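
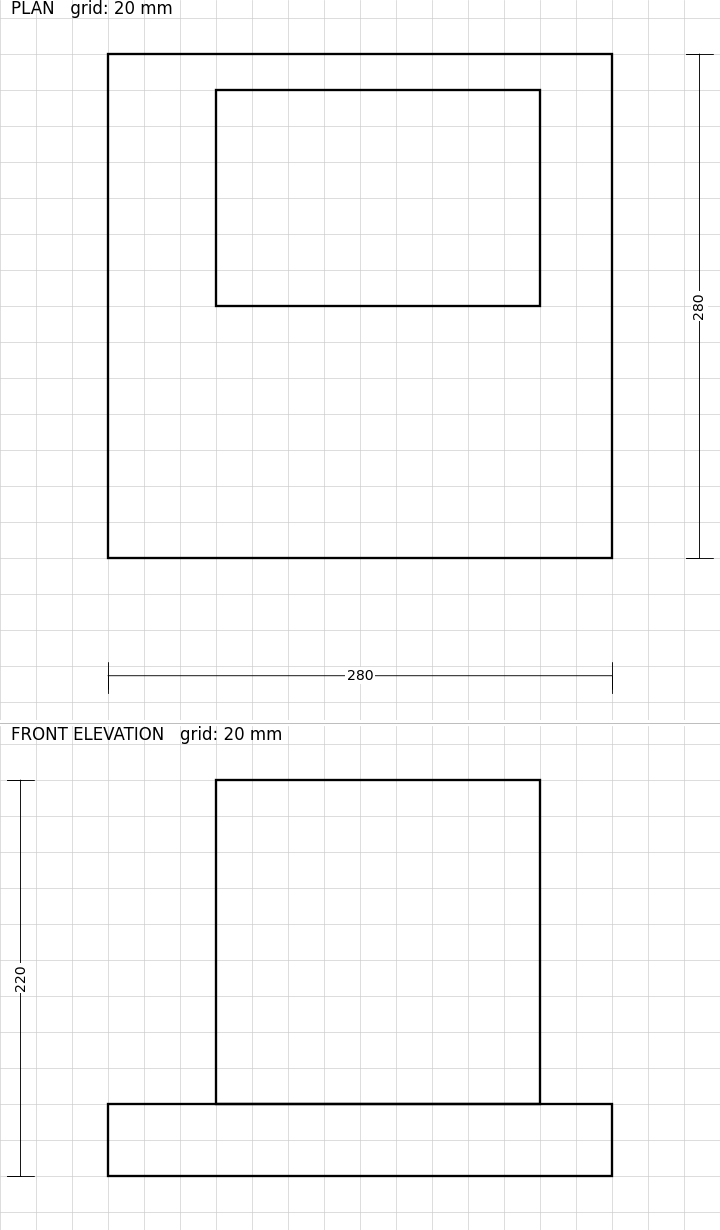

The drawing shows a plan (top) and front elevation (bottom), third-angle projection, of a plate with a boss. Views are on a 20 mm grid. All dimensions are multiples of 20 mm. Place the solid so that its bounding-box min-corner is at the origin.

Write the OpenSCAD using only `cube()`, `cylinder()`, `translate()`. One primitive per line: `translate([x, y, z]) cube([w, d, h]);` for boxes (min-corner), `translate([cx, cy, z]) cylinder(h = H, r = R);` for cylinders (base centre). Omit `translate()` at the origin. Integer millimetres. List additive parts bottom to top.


cube([280, 280, 40]);
translate([60, 140, 40]) cube([180, 120, 180]);


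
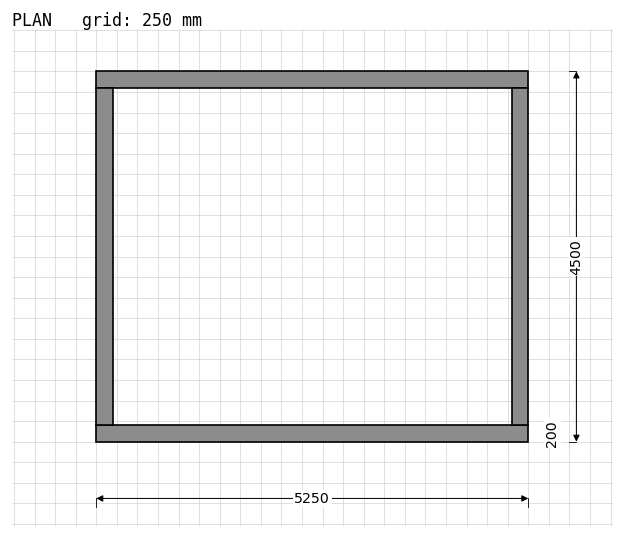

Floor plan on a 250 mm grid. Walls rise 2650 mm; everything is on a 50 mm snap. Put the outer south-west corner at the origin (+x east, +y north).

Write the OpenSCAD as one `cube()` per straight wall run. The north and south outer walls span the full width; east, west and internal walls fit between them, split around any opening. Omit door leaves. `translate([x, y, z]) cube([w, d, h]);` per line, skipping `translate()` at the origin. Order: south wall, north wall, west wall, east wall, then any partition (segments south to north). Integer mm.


cube([5250, 200, 2650]);
translate([0, 4300, 0]) cube([5250, 200, 2650]);
translate([0, 200, 0]) cube([200, 4100, 2650]);
translate([5050, 200, 0]) cube([200, 4100, 2650]);


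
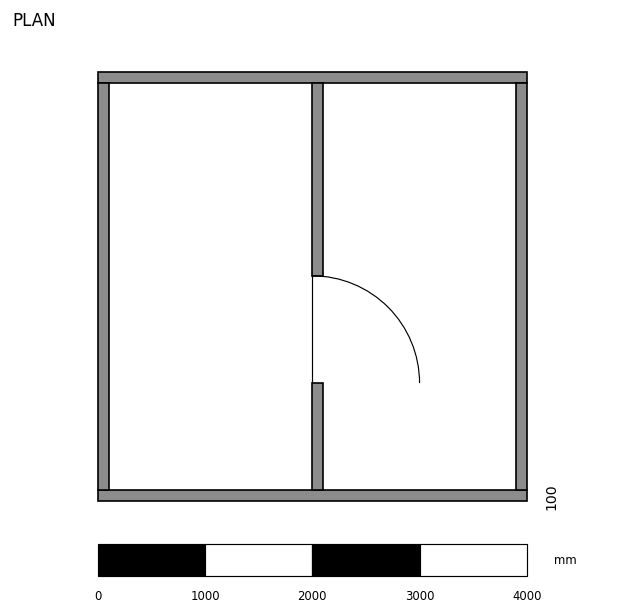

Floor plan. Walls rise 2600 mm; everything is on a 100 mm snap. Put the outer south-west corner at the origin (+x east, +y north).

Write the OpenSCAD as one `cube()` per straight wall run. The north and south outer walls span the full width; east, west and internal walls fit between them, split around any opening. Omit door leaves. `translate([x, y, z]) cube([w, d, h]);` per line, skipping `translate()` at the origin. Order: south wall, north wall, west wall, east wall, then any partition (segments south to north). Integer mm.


cube([4000, 100, 2600]);
translate([0, 3900, 0]) cube([4000, 100, 2600]);
translate([0, 100, 0]) cube([100, 3800, 2600]);
translate([3900, 100, 0]) cube([100, 3800, 2600]);
translate([2000, 100, 0]) cube([100, 1000, 2600]);
translate([2000, 2100, 0]) cube([100, 1800, 2600]);


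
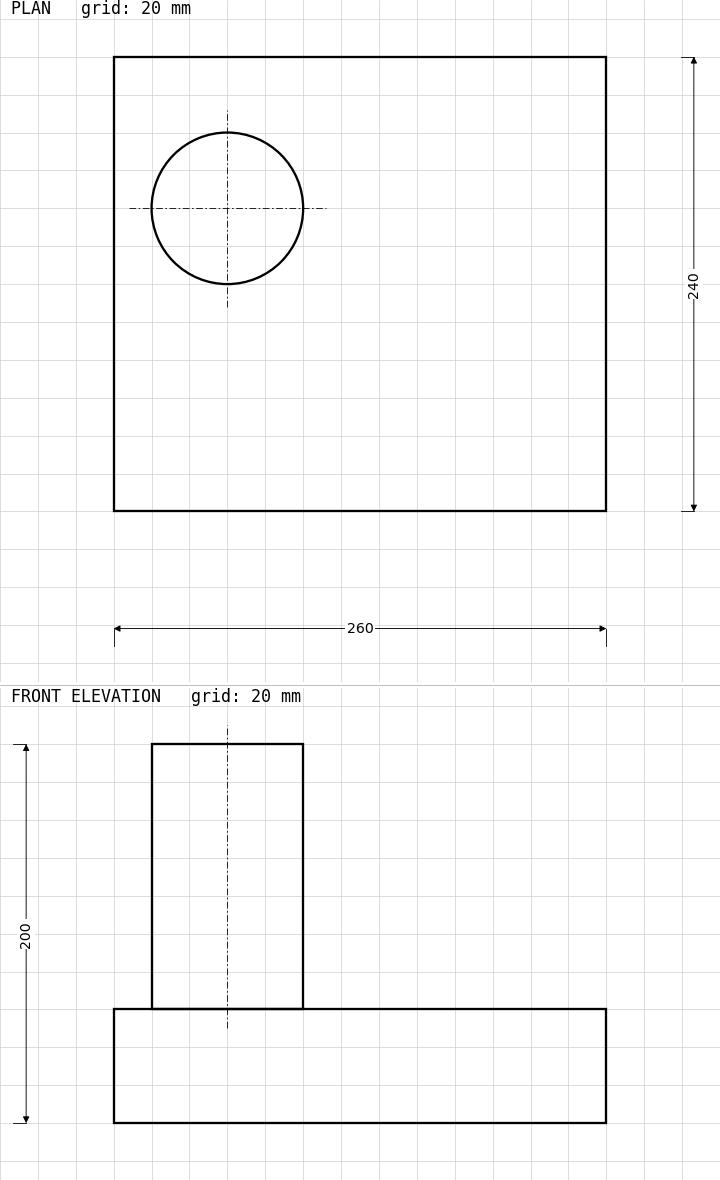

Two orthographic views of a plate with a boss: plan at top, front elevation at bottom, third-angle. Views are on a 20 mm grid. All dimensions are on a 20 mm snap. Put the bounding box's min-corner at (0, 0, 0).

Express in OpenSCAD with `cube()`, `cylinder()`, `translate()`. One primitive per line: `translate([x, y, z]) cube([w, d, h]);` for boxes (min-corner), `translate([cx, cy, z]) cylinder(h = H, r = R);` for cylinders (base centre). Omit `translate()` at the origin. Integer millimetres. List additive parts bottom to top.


cube([260, 240, 60]);
translate([60, 160, 60]) cylinder(h = 140, r = 40);


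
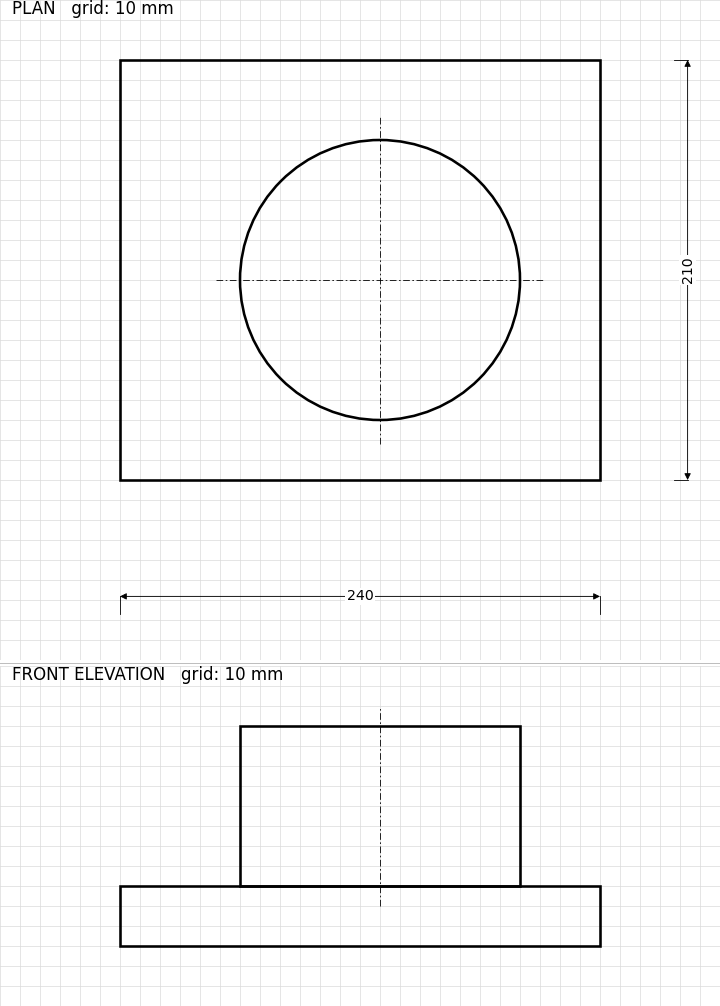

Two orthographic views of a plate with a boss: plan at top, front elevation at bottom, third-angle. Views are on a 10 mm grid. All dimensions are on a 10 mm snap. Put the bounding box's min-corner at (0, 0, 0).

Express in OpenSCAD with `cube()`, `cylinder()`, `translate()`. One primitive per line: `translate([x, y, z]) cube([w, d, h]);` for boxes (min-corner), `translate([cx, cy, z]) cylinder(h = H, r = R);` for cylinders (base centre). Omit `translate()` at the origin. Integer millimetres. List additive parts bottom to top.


cube([240, 210, 30]);
translate([130, 100, 30]) cylinder(h = 80, r = 70);


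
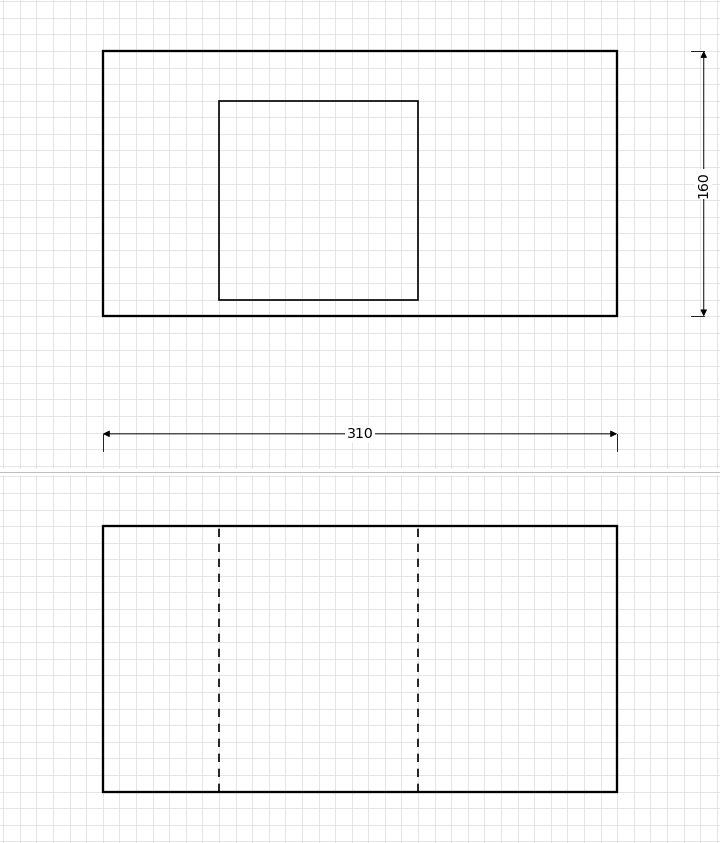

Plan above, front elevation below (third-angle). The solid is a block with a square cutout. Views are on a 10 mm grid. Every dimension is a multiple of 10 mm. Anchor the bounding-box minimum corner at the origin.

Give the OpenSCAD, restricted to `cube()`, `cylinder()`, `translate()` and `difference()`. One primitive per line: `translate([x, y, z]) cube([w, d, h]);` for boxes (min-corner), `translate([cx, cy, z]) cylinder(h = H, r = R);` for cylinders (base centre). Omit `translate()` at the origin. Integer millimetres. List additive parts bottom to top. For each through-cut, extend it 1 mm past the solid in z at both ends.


difference() {
  cube([310, 160, 160]);
  translate([70, 10, -1]) cube([120, 120, 162]);
}


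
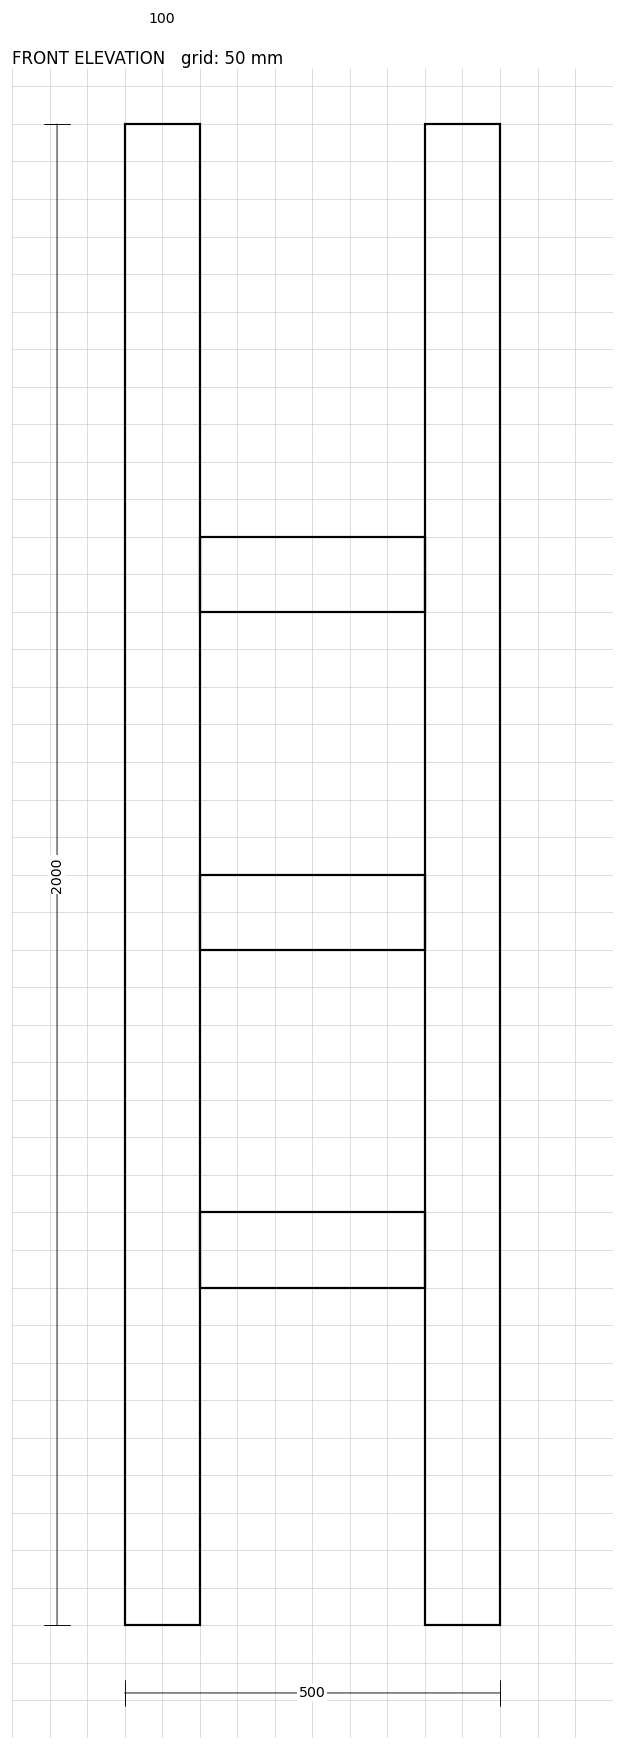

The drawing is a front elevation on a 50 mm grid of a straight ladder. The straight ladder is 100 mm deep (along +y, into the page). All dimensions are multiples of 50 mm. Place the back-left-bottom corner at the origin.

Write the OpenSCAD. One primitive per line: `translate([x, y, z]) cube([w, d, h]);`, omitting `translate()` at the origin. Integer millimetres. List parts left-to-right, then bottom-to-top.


cube([100, 100, 2000]);
translate([100, 0, 450]) cube([300, 100, 100]);
translate([100, 0, 900]) cube([300, 100, 100]);
translate([100, 0, 1350]) cube([300, 100, 100]);
translate([400, 0, 0]) cube([100, 100, 2000]);


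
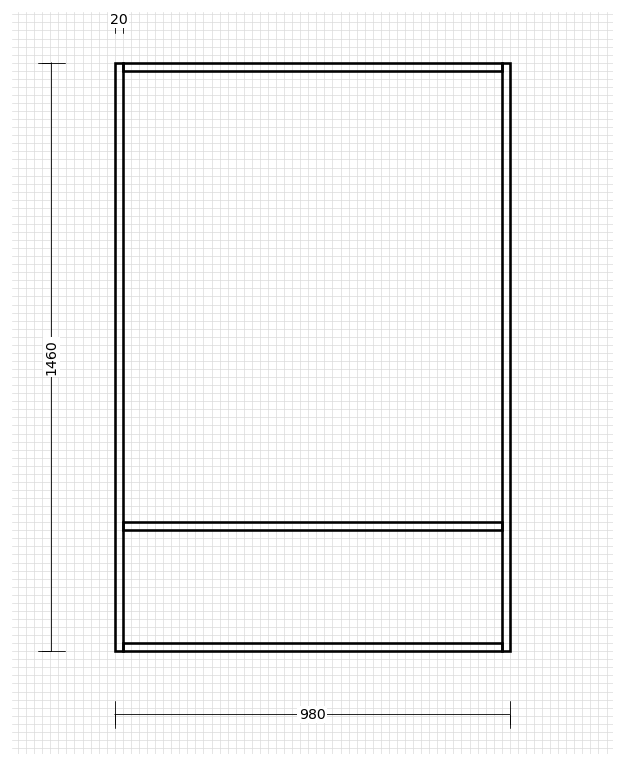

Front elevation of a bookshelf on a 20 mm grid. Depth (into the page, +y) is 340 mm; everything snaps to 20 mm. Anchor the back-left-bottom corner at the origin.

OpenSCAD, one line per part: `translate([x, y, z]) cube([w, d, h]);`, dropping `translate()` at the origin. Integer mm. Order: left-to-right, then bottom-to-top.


cube([20, 340, 1460]);
translate([20, 0, 0]) cube([940, 340, 20]);
translate([20, 0, 300]) cube([940, 340, 20]);
translate([20, 0, 1440]) cube([940, 340, 20]);
translate([960, 0, 0]) cube([20, 340, 1460]);


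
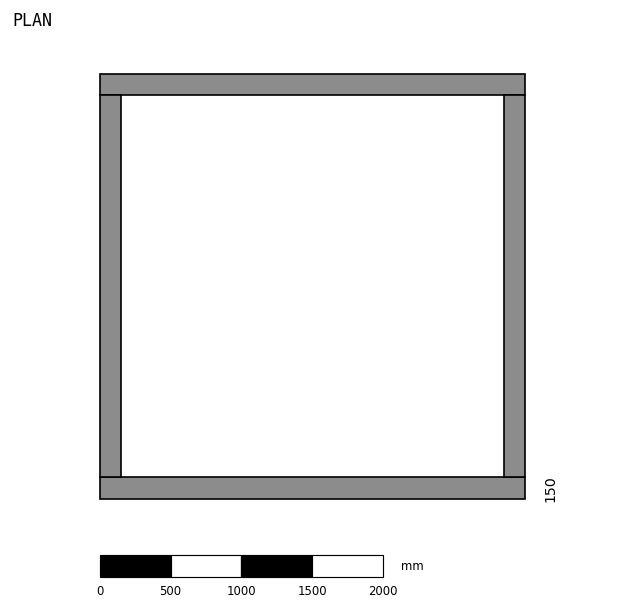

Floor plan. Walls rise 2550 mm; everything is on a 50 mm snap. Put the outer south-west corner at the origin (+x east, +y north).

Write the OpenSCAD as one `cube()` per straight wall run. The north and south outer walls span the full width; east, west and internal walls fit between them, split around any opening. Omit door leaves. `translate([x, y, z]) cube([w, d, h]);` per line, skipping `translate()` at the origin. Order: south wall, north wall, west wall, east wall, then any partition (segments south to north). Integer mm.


cube([3000, 150, 2550]);
translate([0, 2850, 0]) cube([3000, 150, 2550]);
translate([0, 150, 0]) cube([150, 2700, 2550]);
translate([2850, 150, 0]) cube([150, 2700, 2550]);


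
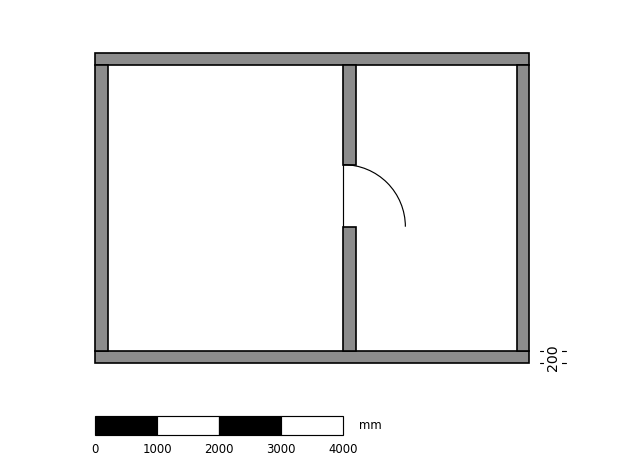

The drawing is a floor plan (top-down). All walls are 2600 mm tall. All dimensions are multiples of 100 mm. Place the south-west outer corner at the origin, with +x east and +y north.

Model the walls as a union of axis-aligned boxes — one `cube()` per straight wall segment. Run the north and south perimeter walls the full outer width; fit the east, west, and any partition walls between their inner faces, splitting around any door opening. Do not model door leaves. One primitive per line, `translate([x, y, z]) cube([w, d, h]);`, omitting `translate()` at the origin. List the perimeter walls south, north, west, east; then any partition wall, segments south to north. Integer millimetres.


cube([7000, 200, 2600]);
translate([0, 4800, 0]) cube([7000, 200, 2600]);
translate([0, 200, 0]) cube([200, 4600, 2600]);
translate([6800, 200, 0]) cube([200, 4600, 2600]);
translate([4000, 200, 0]) cube([200, 2000, 2600]);
translate([4000, 3200, 0]) cube([200, 1600, 2600]);


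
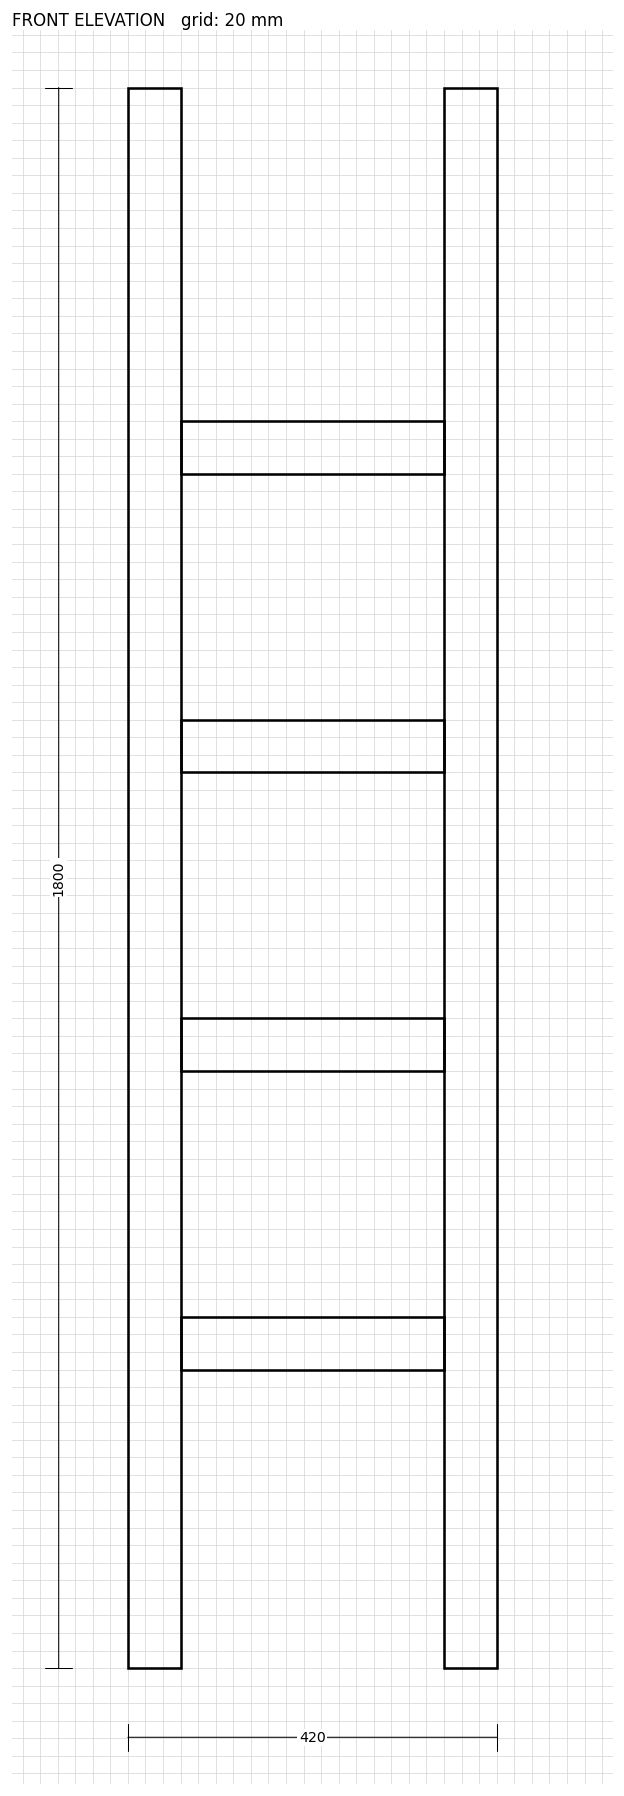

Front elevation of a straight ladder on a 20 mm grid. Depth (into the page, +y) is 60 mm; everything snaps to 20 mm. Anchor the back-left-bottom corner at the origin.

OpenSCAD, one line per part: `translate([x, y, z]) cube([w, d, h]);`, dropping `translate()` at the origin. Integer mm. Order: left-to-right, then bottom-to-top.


cube([60, 60, 1800]);
translate([60, 0, 340]) cube([300, 60, 60]);
translate([60, 0, 680]) cube([300, 60, 60]);
translate([60, 0, 1020]) cube([300, 60, 60]);
translate([60, 0, 1360]) cube([300, 60, 60]);
translate([360, 0, 0]) cube([60, 60, 1800]);


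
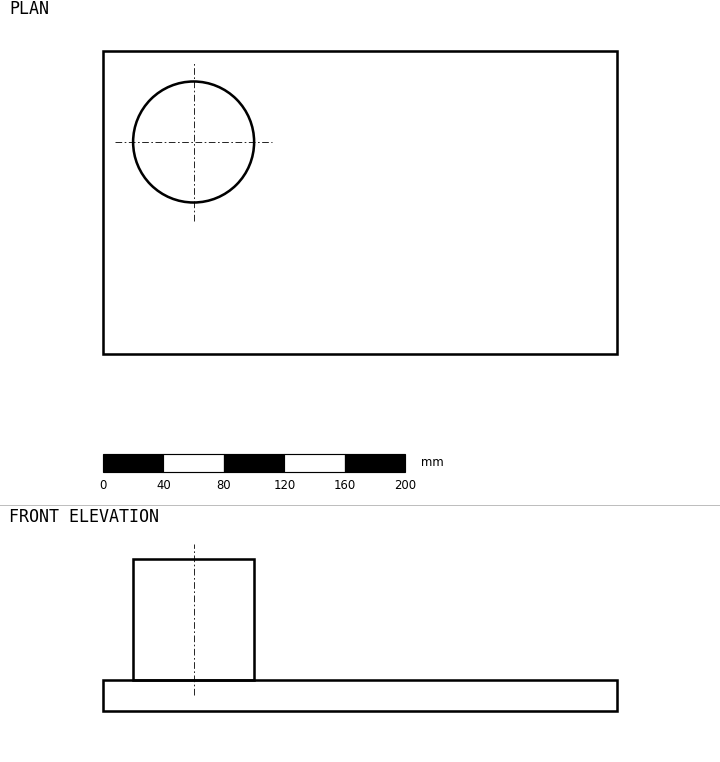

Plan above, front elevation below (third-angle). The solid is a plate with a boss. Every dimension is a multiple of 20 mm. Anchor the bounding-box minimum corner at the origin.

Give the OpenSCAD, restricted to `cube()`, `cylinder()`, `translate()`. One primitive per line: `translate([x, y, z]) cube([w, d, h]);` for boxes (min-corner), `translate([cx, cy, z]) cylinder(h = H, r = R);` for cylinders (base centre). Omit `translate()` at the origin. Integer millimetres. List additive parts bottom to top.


cube([340, 200, 20]);
translate([60, 140, 20]) cylinder(h = 80, r = 40);


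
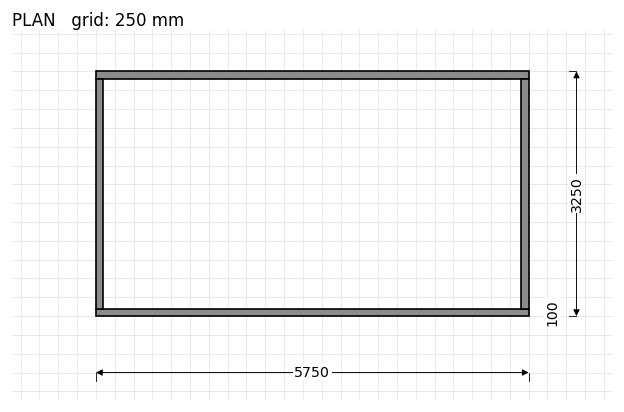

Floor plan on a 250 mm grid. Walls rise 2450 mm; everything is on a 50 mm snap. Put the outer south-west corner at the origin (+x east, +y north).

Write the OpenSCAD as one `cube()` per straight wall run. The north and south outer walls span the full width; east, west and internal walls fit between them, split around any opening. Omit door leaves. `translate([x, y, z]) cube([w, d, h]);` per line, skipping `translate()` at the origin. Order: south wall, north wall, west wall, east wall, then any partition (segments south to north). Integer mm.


cube([5750, 100, 2450]);
translate([0, 3150, 0]) cube([5750, 100, 2450]);
translate([0, 100, 0]) cube([100, 3050, 2450]);
translate([5650, 100, 0]) cube([100, 3050, 2450]);


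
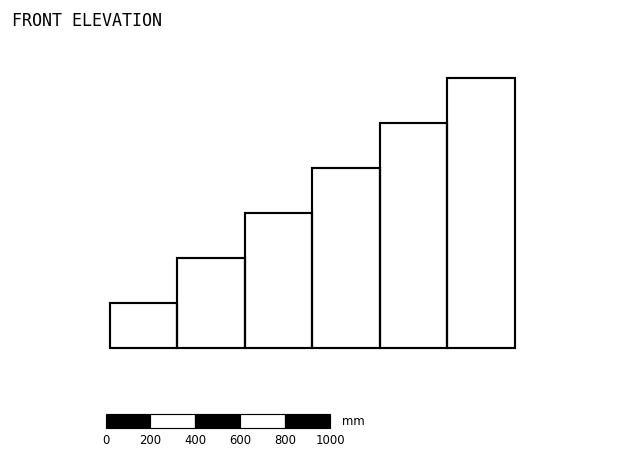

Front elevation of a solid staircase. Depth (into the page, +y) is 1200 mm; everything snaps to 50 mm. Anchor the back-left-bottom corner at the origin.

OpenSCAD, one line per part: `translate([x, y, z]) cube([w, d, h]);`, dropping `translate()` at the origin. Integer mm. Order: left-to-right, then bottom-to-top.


cube([300, 1200, 200]);
translate([300, 0, 0]) cube([300, 1200, 400]);
translate([600, 0, 0]) cube([300, 1200, 600]);
translate([900, 0, 0]) cube([300, 1200, 800]);
translate([1200, 0, 0]) cube([300, 1200, 1000]);
translate([1500, 0, 0]) cube([300, 1200, 1200]);


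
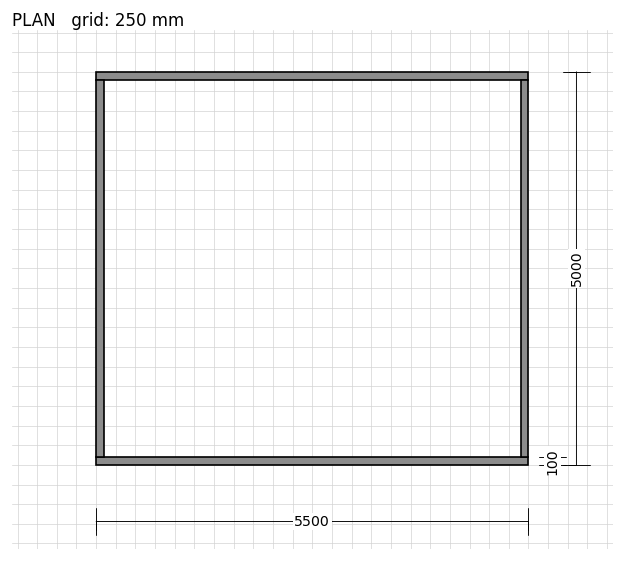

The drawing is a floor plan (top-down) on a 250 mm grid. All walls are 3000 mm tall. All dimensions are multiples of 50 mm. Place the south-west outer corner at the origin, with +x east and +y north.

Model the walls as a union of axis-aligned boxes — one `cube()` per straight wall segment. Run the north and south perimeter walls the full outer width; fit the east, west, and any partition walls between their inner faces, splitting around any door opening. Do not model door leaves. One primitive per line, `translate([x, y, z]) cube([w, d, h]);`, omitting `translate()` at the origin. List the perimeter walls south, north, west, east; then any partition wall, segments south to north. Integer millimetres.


cube([5500, 100, 3000]);
translate([0, 4900, 0]) cube([5500, 100, 3000]);
translate([0, 100, 0]) cube([100, 4800, 3000]);
translate([5400, 100, 0]) cube([100, 4800, 3000]);


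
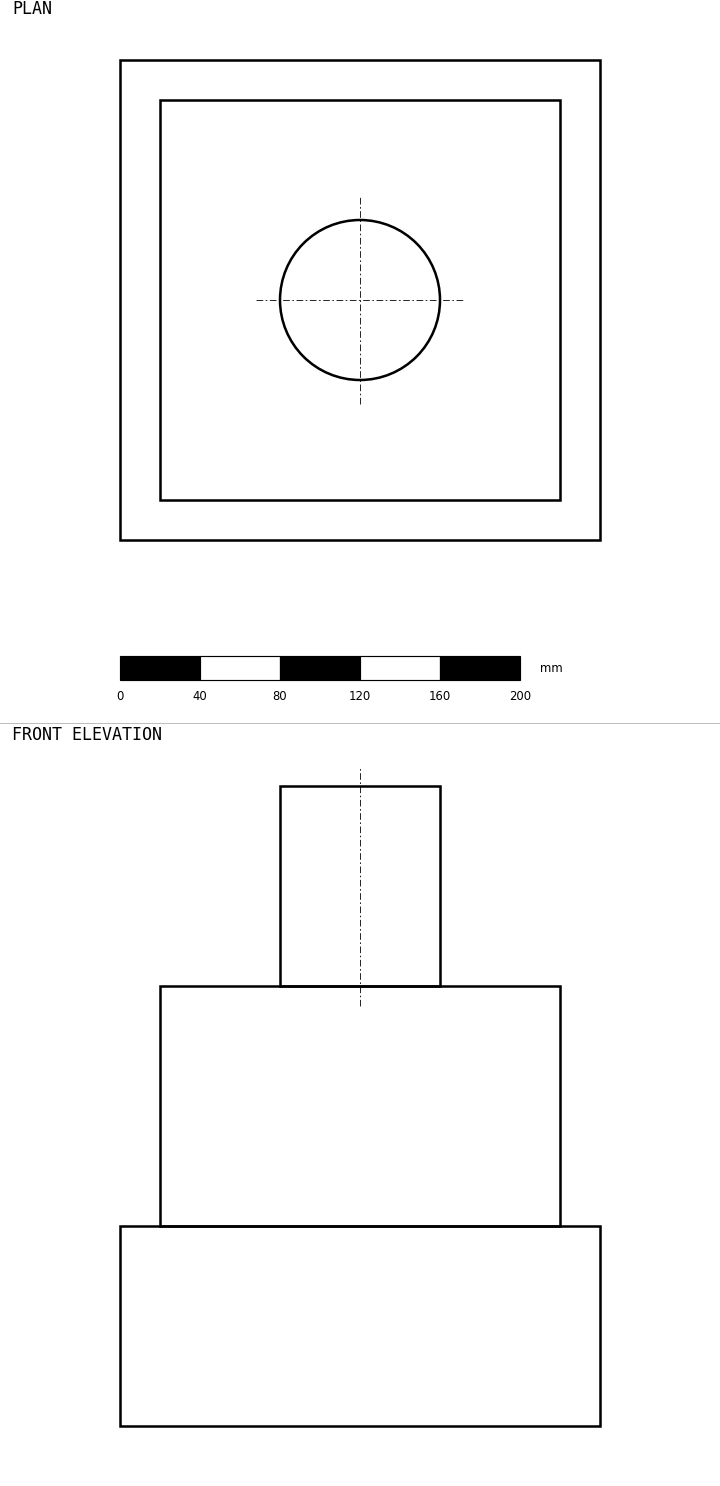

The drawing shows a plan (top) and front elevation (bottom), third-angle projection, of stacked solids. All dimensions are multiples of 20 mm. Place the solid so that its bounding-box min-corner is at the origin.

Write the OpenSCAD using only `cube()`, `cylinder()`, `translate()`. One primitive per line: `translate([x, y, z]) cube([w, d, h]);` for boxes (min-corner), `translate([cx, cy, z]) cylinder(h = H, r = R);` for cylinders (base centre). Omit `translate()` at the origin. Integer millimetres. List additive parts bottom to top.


cube([240, 240, 100]);
translate([20, 20, 100]) cube([200, 200, 120]);
translate([120, 120, 220]) cylinder(h = 100, r = 40);


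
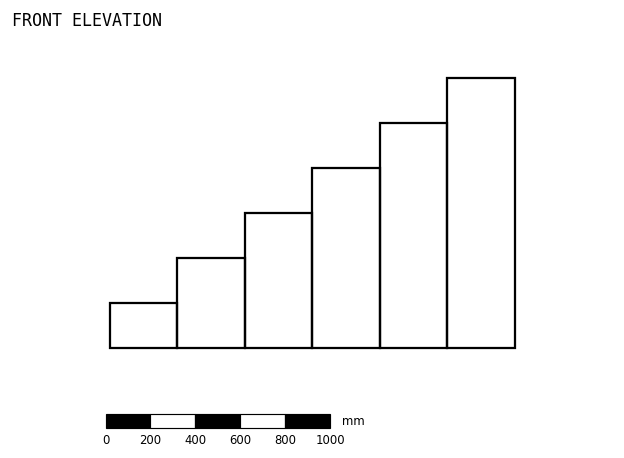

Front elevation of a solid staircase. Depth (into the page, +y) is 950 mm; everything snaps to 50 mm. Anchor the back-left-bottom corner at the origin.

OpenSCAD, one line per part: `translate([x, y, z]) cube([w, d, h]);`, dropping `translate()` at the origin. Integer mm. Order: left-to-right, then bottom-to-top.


cube([300, 950, 200]);
translate([300, 0, 0]) cube([300, 950, 400]);
translate([600, 0, 0]) cube([300, 950, 600]);
translate([900, 0, 0]) cube([300, 950, 800]);
translate([1200, 0, 0]) cube([300, 950, 1000]);
translate([1500, 0, 0]) cube([300, 950, 1200]);


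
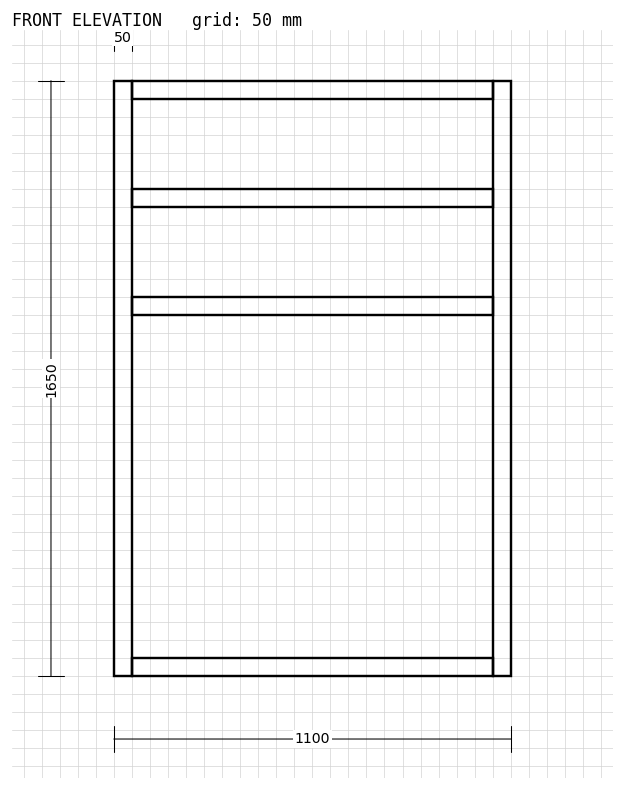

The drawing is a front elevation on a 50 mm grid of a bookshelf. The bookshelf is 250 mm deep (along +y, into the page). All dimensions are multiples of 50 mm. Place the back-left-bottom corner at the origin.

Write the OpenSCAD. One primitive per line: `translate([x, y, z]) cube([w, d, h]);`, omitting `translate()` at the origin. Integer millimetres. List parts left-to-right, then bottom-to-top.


cube([50, 250, 1650]);
translate([50, 0, 0]) cube([1000, 250, 50]);
translate([50, 0, 1000]) cube([1000, 250, 50]);
translate([50, 0, 1300]) cube([1000, 250, 50]);
translate([50, 0, 1600]) cube([1000, 250, 50]);
translate([1050, 0, 0]) cube([50, 250, 1650]);


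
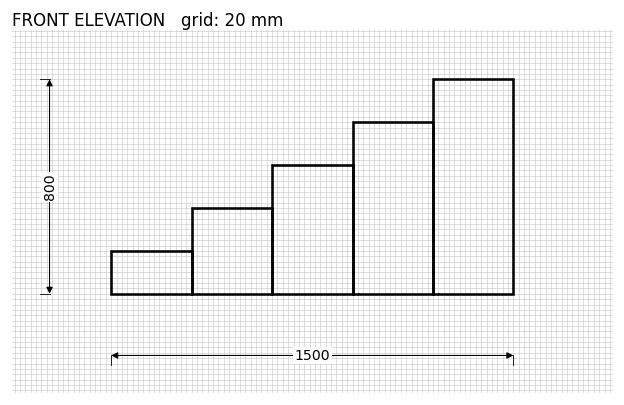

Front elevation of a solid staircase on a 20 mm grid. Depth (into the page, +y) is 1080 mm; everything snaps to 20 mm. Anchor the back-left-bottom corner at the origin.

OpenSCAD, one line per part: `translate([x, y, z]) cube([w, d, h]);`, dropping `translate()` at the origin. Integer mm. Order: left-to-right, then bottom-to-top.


cube([300, 1080, 160]);
translate([300, 0, 0]) cube([300, 1080, 320]);
translate([600, 0, 0]) cube([300, 1080, 480]);
translate([900, 0, 0]) cube([300, 1080, 640]);
translate([1200, 0, 0]) cube([300, 1080, 800]);


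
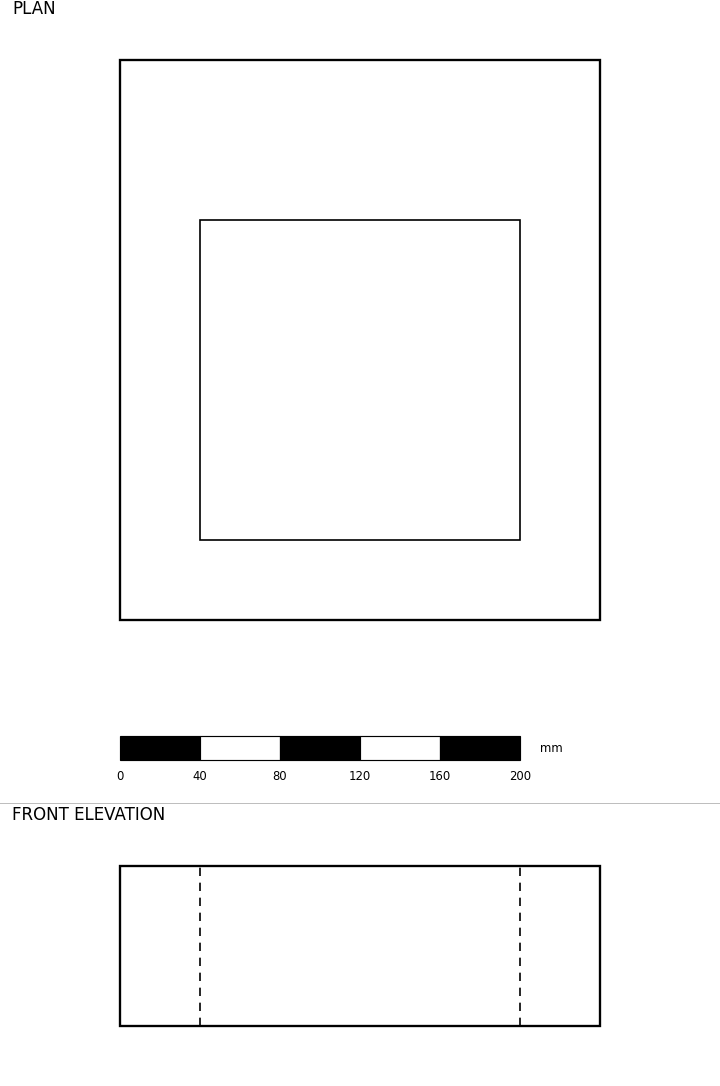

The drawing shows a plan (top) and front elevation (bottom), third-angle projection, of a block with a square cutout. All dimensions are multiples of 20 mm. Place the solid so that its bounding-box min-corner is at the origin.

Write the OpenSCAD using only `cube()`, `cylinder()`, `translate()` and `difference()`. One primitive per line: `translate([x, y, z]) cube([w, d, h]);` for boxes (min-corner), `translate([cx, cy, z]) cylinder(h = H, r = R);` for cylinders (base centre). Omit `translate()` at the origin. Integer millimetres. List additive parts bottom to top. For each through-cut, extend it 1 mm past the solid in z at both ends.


difference() {
  cube([240, 280, 80]);
  translate([40, 40, -1]) cube([160, 160, 82]);
}


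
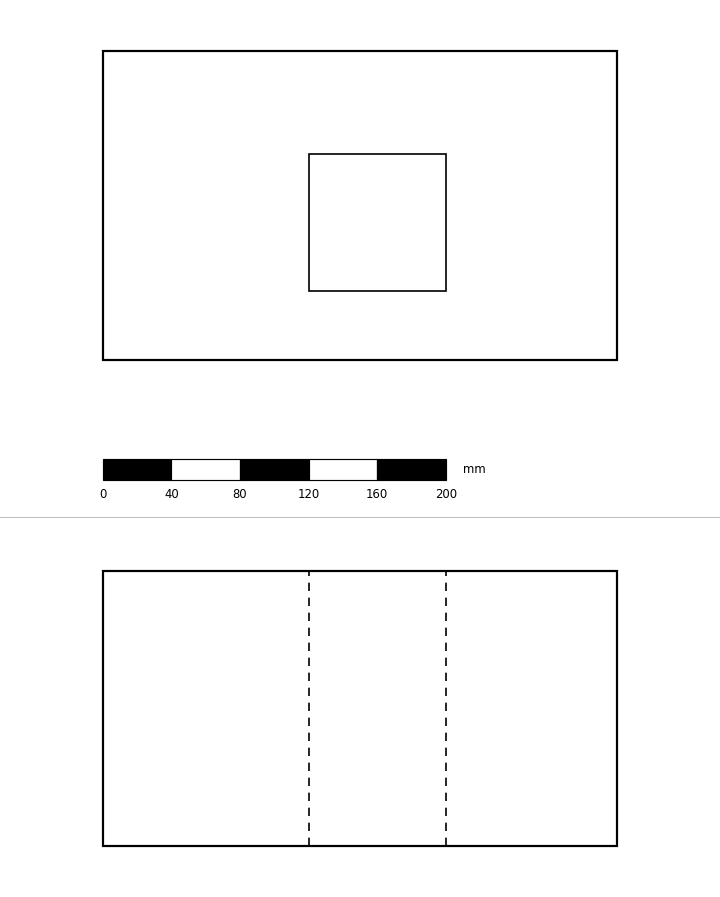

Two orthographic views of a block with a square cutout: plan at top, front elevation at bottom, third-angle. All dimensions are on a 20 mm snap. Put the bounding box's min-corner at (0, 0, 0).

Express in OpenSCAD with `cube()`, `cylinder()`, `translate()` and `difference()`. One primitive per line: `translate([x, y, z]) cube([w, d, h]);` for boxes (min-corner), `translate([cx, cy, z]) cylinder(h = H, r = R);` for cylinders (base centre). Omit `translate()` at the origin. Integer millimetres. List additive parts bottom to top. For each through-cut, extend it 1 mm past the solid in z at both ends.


difference() {
  cube([300, 180, 160]);
  translate([120, 40, -1]) cube([80, 80, 162]);
}


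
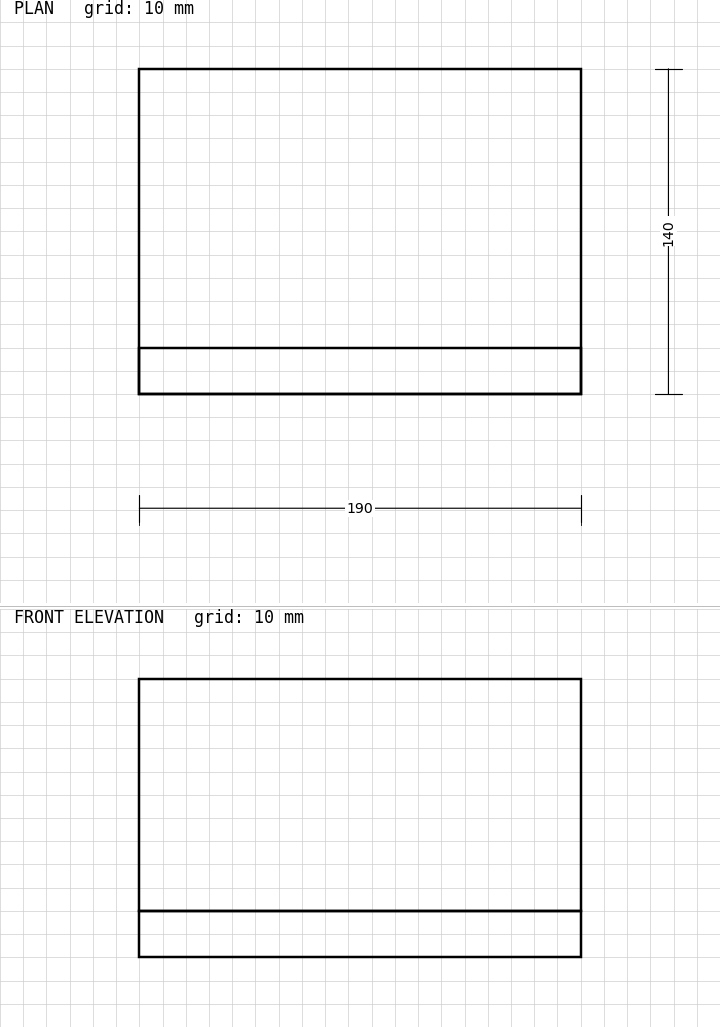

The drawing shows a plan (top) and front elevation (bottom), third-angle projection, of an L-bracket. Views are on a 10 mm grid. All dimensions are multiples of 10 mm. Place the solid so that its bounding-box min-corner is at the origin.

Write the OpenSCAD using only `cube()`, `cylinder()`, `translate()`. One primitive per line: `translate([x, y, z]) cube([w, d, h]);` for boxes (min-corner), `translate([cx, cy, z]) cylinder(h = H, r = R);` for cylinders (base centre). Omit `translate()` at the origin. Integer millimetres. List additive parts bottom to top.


cube([190, 140, 20]);
translate([0, 0, 20]) cube([190, 20, 100]);


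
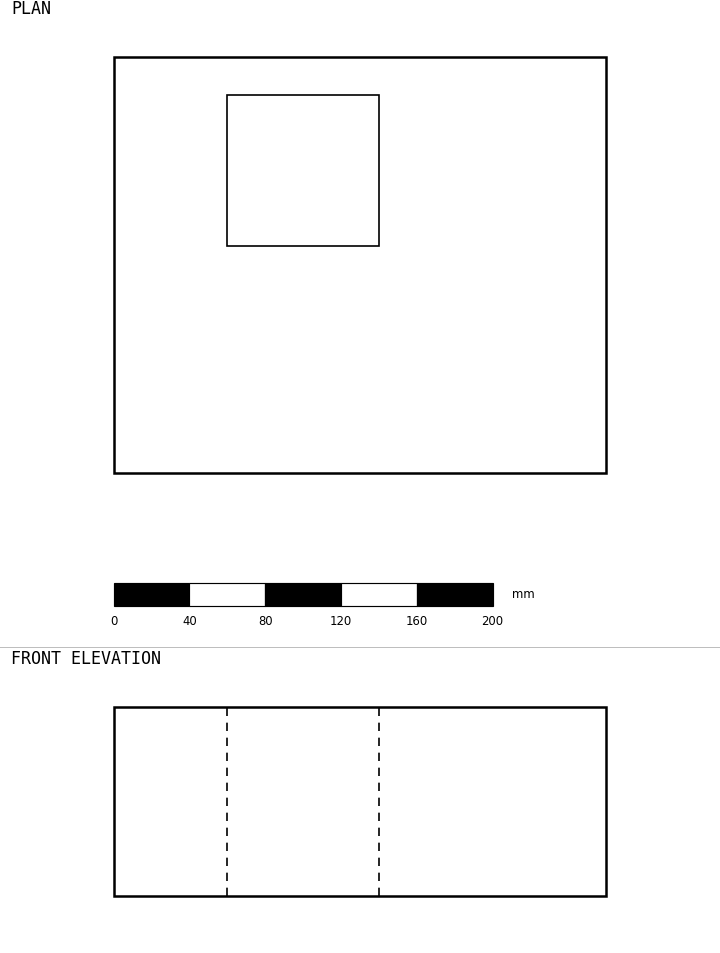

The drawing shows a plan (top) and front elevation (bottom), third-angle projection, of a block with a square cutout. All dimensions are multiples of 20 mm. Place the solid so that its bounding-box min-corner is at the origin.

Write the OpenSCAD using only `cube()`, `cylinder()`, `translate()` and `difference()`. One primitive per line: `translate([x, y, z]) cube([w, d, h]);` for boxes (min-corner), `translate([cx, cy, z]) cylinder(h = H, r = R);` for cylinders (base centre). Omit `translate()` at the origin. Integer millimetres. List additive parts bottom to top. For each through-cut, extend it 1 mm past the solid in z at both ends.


difference() {
  cube([260, 220, 100]);
  translate([60, 120, -1]) cube([80, 80, 102]);
}


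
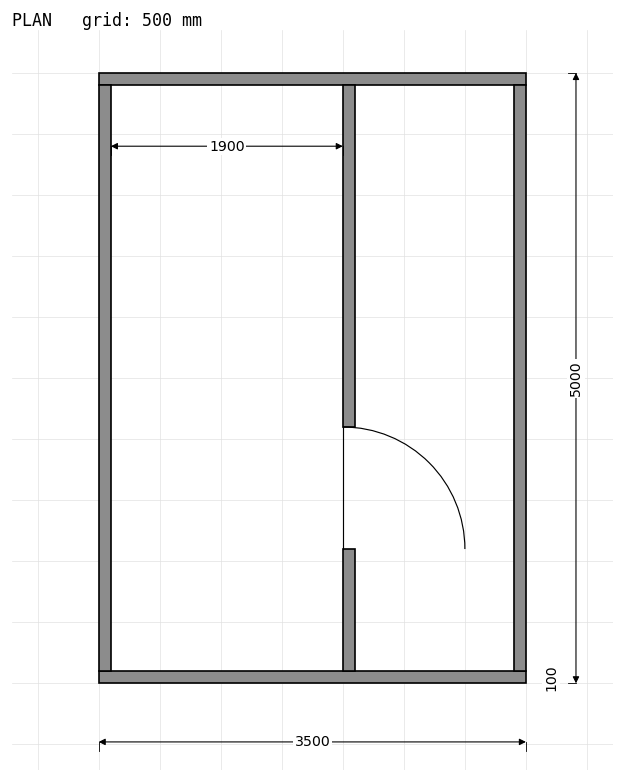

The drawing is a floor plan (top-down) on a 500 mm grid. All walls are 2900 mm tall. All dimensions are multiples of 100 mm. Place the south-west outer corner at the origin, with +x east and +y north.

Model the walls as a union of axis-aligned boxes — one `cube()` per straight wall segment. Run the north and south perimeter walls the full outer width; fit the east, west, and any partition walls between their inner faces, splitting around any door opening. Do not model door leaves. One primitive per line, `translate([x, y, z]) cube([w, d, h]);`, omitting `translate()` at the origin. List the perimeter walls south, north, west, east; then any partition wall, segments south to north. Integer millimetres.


cube([3500, 100, 2900]);
translate([0, 4900, 0]) cube([3500, 100, 2900]);
translate([0, 100, 0]) cube([100, 4800, 2900]);
translate([3400, 100, 0]) cube([100, 4800, 2900]);
translate([2000, 100, 0]) cube([100, 1000, 2900]);
translate([2000, 2100, 0]) cube([100, 2800, 2900]);


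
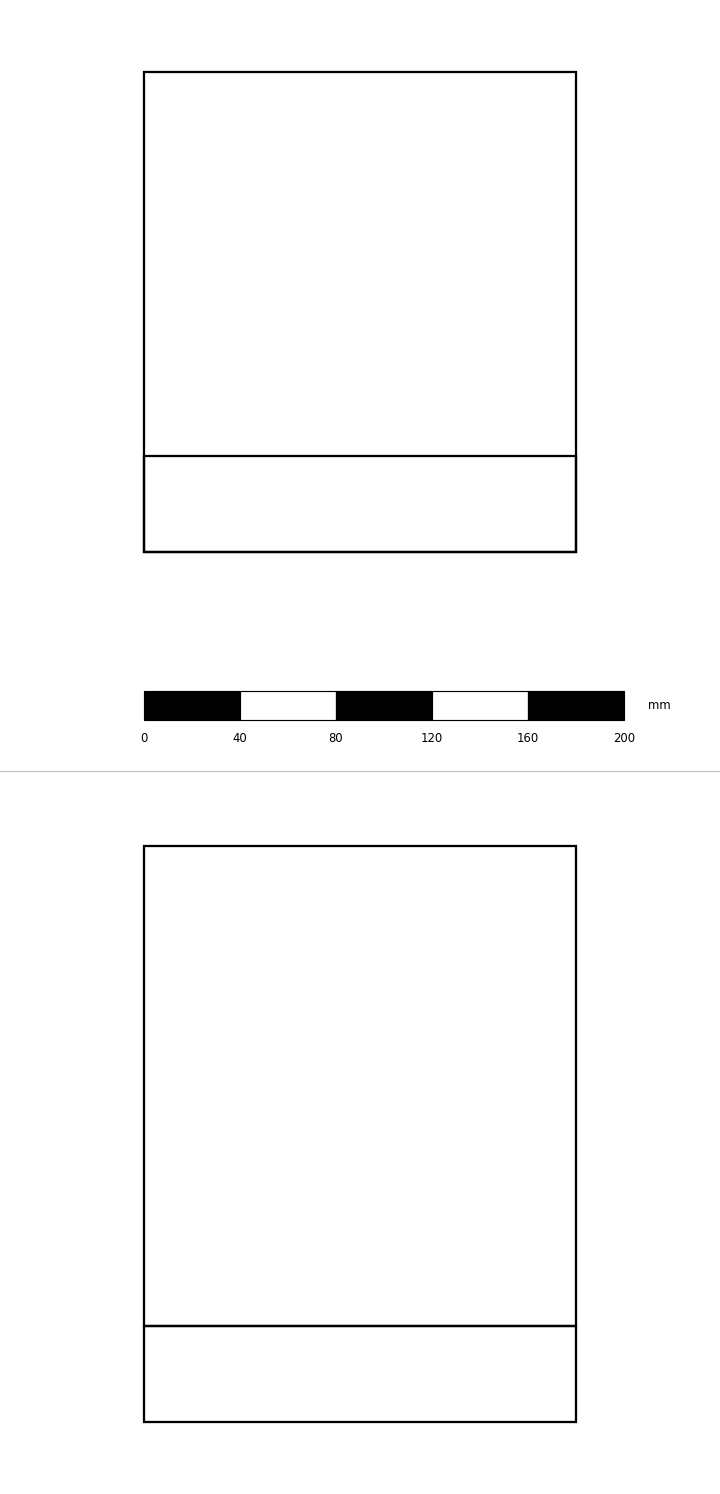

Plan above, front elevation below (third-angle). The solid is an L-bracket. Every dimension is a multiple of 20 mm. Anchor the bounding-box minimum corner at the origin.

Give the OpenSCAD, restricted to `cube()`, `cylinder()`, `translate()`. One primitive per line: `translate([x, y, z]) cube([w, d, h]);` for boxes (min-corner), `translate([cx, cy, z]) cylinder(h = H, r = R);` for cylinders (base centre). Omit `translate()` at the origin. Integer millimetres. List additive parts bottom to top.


cube([180, 200, 40]);
translate([0, 0, 40]) cube([180, 40, 200]);


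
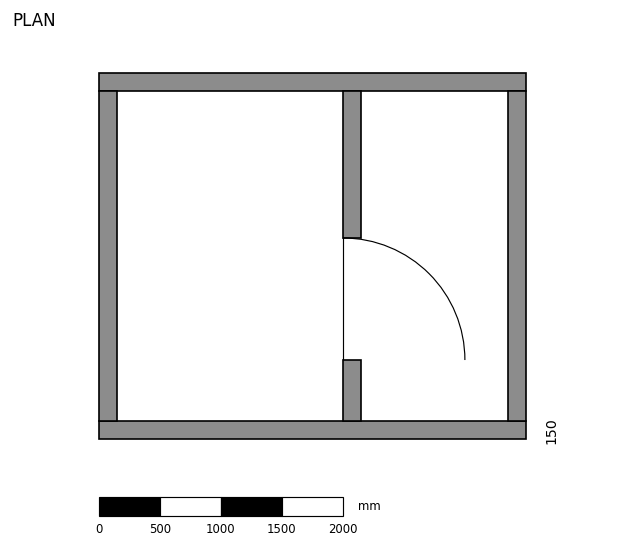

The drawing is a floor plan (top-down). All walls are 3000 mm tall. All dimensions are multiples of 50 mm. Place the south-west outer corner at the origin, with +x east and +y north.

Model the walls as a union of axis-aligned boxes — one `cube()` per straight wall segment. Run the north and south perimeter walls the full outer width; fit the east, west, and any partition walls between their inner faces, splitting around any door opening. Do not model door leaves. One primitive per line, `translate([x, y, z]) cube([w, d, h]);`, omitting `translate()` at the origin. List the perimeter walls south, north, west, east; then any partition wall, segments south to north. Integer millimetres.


cube([3500, 150, 3000]);
translate([0, 2850, 0]) cube([3500, 150, 3000]);
translate([0, 150, 0]) cube([150, 2700, 3000]);
translate([3350, 150, 0]) cube([150, 2700, 3000]);
translate([2000, 150, 0]) cube([150, 500, 3000]);
translate([2000, 1650, 0]) cube([150, 1200, 3000]);


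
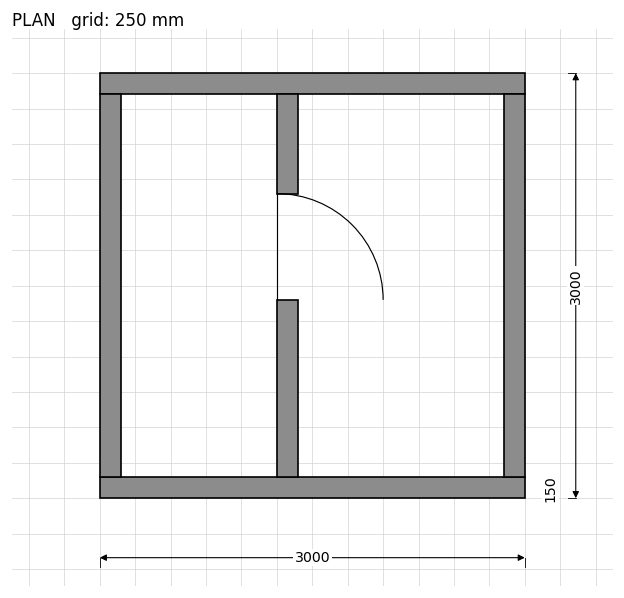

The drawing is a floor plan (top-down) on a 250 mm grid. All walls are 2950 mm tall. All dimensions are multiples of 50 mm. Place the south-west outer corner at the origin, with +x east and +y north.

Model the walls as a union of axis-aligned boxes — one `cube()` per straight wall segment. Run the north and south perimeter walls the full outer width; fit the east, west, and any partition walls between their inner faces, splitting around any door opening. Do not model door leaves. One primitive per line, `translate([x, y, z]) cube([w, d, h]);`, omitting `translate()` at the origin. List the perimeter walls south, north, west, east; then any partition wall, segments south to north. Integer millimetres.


cube([3000, 150, 2950]);
translate([0, 2850, 0]) cube([3000, 150, 2950]);
translate([0, 150, 0]) cube([150, 2700, 2950]);
translate([2850, 150, 0]) cube([150, 2700, 2950]);
translate([1250, 150, 0]) cube([150, 1250, 2950]);
translate([1250, 2150, 0]) cube([150, 700, 2950]);


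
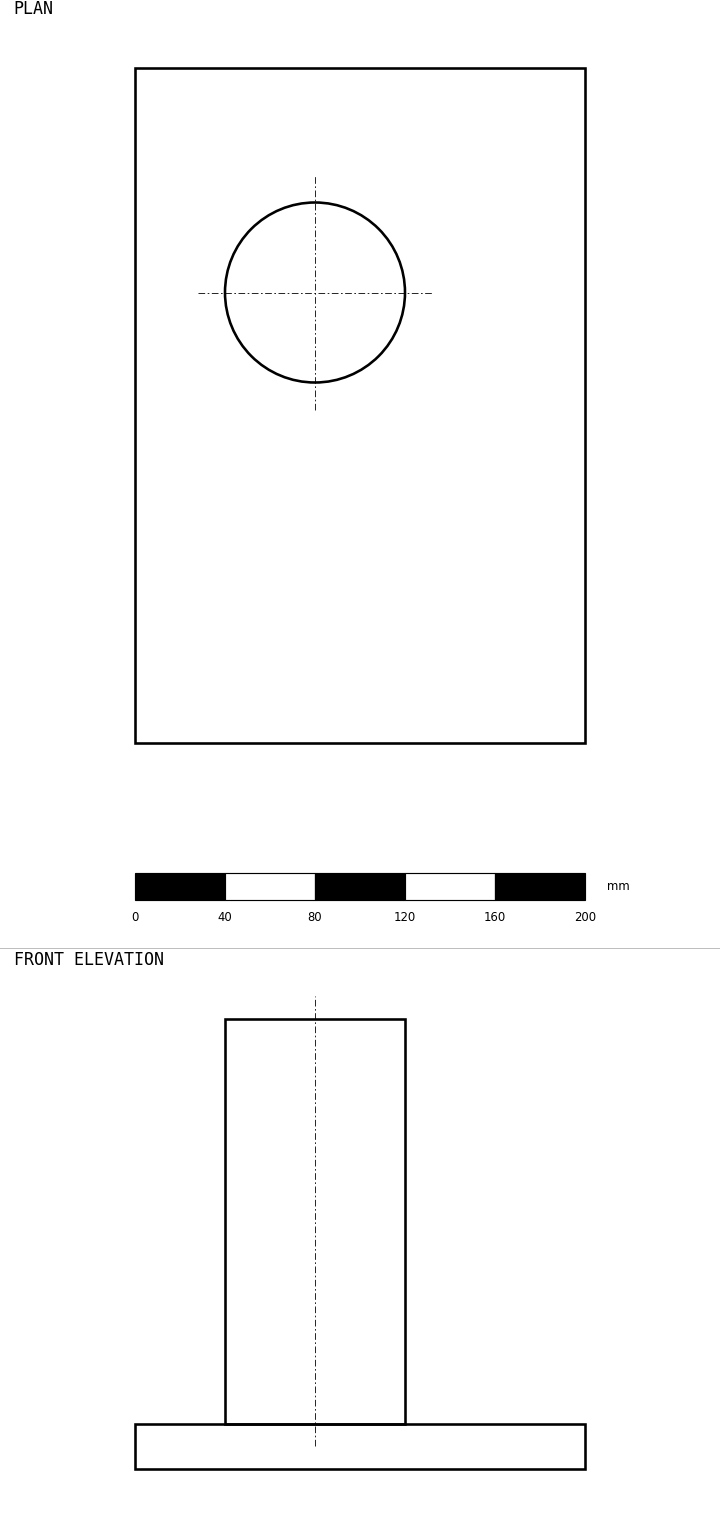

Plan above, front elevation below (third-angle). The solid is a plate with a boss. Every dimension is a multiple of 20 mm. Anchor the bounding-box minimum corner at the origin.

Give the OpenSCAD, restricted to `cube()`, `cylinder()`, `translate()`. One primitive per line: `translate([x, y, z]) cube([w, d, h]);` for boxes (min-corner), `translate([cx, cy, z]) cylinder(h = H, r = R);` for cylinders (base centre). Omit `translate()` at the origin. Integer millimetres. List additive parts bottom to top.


cube([200, 300, 20]);
translate([80, 200, 20]) cylinder(h = 180, r = 40);


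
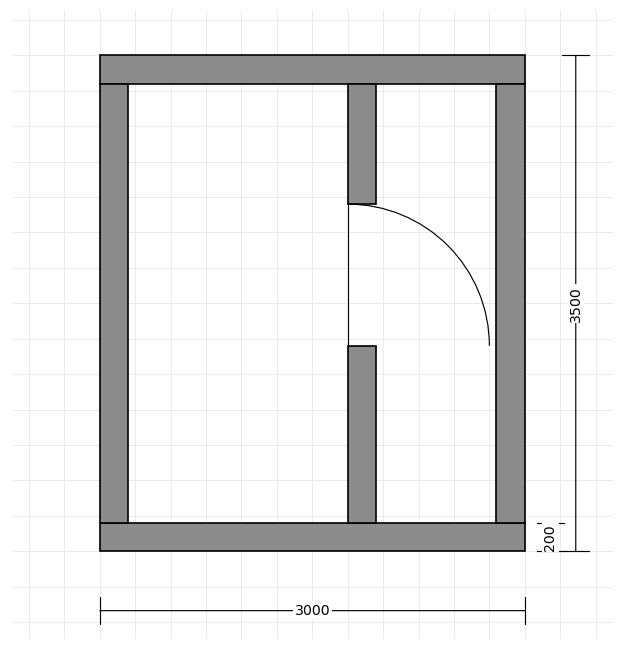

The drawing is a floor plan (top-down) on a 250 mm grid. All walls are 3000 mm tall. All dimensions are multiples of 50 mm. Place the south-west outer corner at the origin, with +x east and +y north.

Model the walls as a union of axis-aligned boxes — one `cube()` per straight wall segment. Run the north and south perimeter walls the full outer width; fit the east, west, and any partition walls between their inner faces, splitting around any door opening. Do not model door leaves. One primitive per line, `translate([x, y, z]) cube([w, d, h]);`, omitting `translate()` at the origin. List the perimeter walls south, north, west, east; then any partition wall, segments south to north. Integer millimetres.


cube([3000, 200, 3000]);
translate([0, 3300, 0]) cube([3000, 200, 3000]);
translate([0, 200, 0]) cube([200, 3100, 3000]);
translate([2800, 200, 0]) cube([200, 3100, 3000]);
translate([1750, 200, 0]) cube([200, 1250, 3000]);
translate([1750, 2450, 0]) cube([200, 850, 3000]);


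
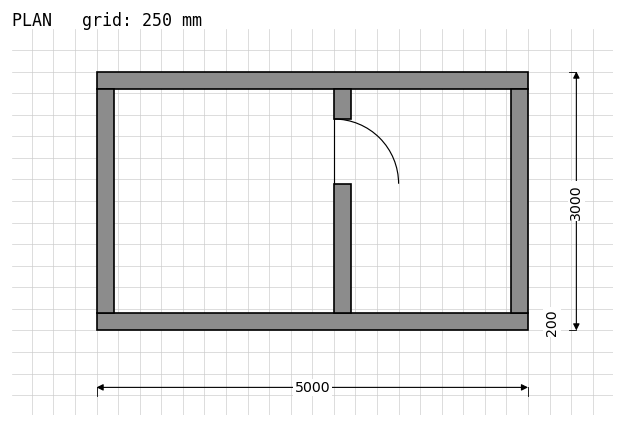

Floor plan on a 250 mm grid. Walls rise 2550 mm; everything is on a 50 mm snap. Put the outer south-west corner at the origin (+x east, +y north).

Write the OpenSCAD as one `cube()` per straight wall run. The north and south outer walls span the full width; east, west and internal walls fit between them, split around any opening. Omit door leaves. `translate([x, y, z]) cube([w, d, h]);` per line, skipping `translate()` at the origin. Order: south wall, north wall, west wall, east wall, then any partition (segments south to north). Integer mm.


cube([5000, 200, 2550]);
translate([0, 2800, 0]) cube([5000, 200, 2550]);
translate([0, 200, 0]) cube([200, 2600, 2550]);
translate([4800, 200, 0]) cube([200, 2600, 2550]);
translate([2750, 200, 0]) cube([200, 1500, 2550]);
translate([2750, 2450, 0]) cube([200, 350, 2550]);


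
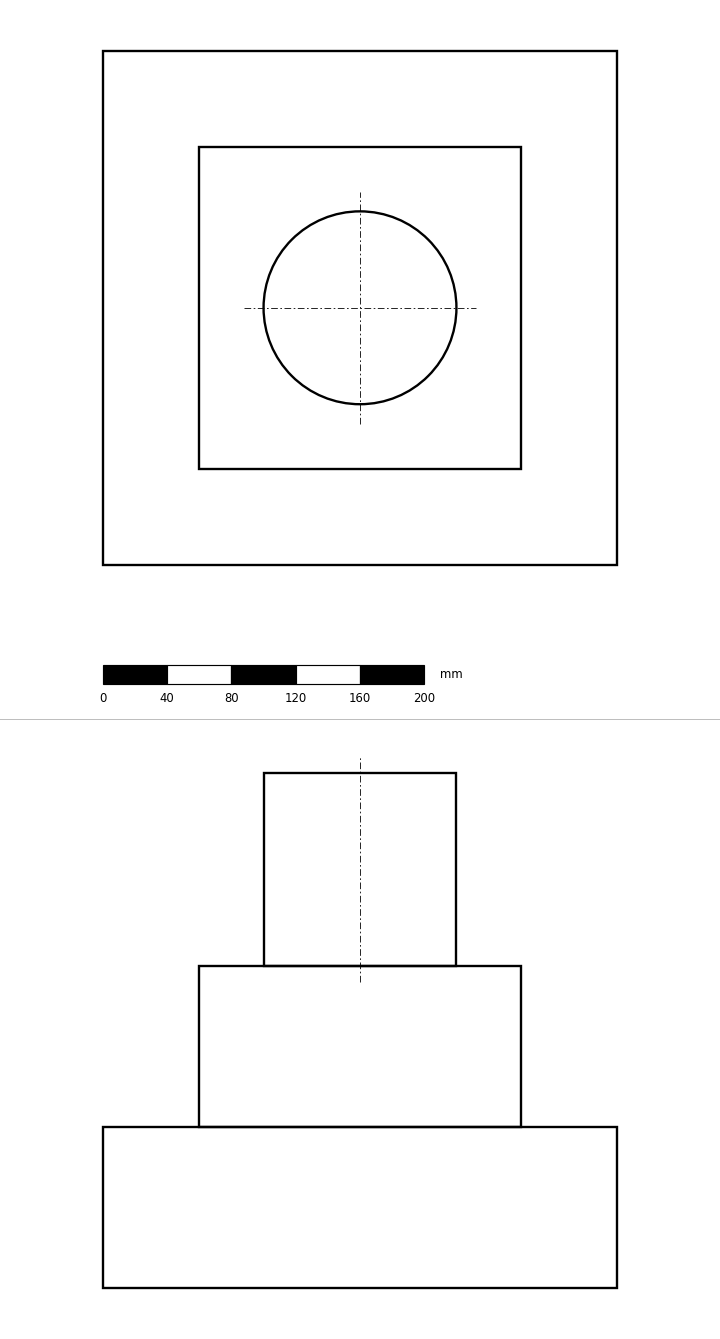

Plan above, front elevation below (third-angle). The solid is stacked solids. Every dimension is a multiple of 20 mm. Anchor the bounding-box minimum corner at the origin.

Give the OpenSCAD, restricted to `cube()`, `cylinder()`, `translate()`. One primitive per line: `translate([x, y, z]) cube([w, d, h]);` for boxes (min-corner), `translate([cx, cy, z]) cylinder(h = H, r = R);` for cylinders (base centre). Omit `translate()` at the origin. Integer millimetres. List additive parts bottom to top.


cube([320, 320, 100]);
translate([60, 60, 100]) cube([200, 200, 100]);
translate([160, 160, 200]) cylinder(h = 120, r = 60);


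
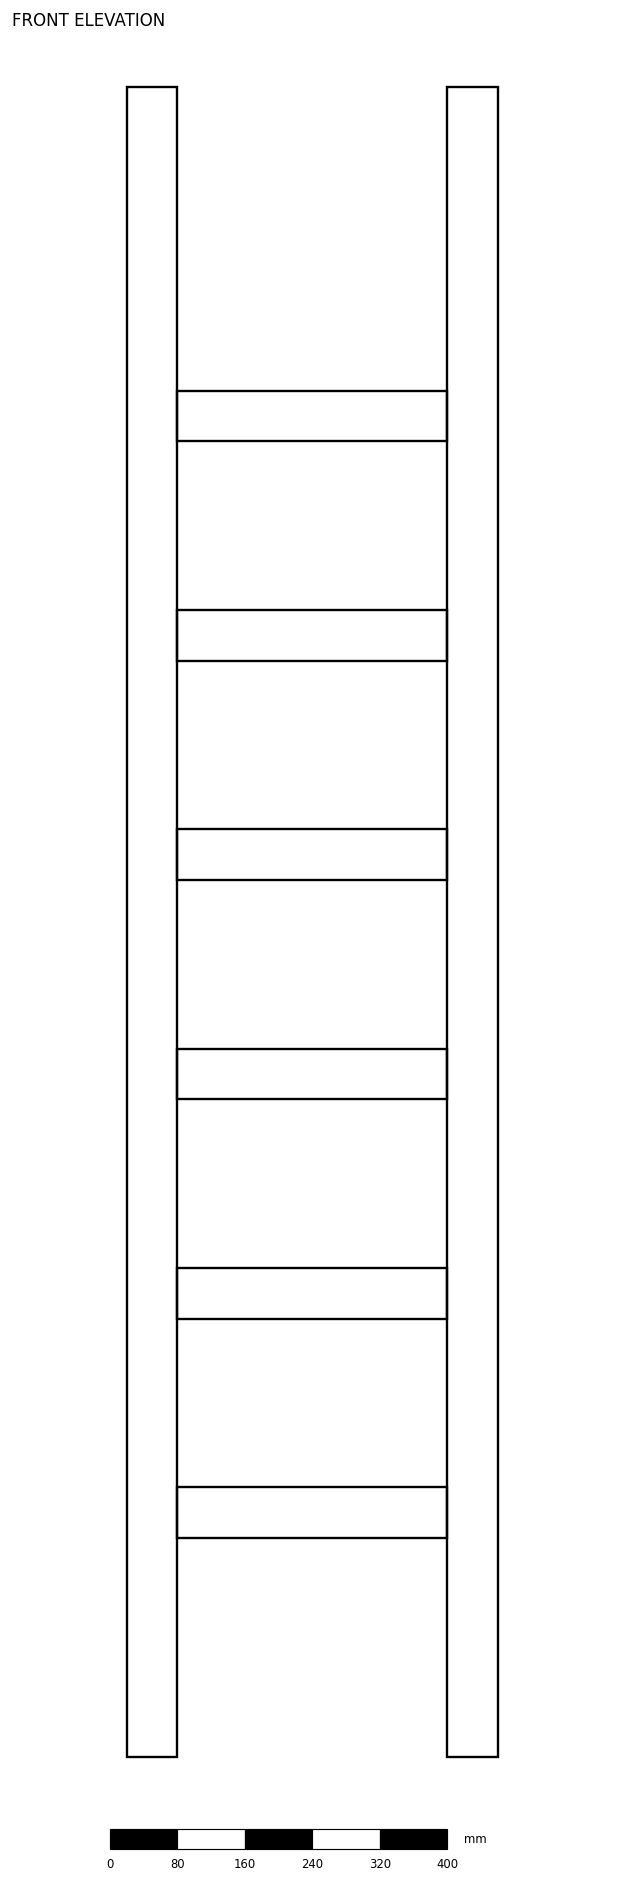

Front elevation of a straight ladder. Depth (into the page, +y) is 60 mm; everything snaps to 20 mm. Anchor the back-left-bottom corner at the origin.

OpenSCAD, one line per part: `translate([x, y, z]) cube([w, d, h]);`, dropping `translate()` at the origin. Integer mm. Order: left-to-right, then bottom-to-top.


cube([60, 60, 1980]);
translate([60, 0, 260]) cube([320, 60, 60]);
translate([60, 0, 520]) cube([320, 60, 60]);
translate([60, 0, 780]) cube([320, 60, 60]);
translate([60, 0, 1040]) cube([320, 60, 60]);
translate([60, 0, 1300]) cube([320, 60, 60]);
translate([60, 0, 1560]) cube([320, 60, 60]);
translate([380, 0, 0]) cube([60, 60, 1980]);


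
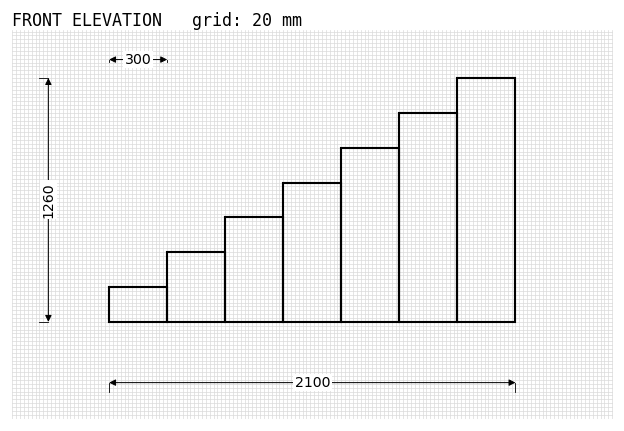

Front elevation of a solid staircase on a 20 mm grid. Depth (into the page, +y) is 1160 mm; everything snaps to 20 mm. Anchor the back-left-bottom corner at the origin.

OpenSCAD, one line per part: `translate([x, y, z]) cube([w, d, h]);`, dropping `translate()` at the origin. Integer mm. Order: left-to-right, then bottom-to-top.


cube([300, 1160, 180]);
translate([300, 0, 0]) cube([300, 1160, 360]);
translate([600, 0, 0]) cube([300, 1160, 540]);
translate([900, 0, 0]) cube([300, 1160, 720]);
translate([1200, 0, 0]) cube([300, 1160, 900]);
translate([1500, 0, 0]) cube([300, 1160, 1080]);
translate([1800, 0, 0]) cube([300, 1160, 1260]);


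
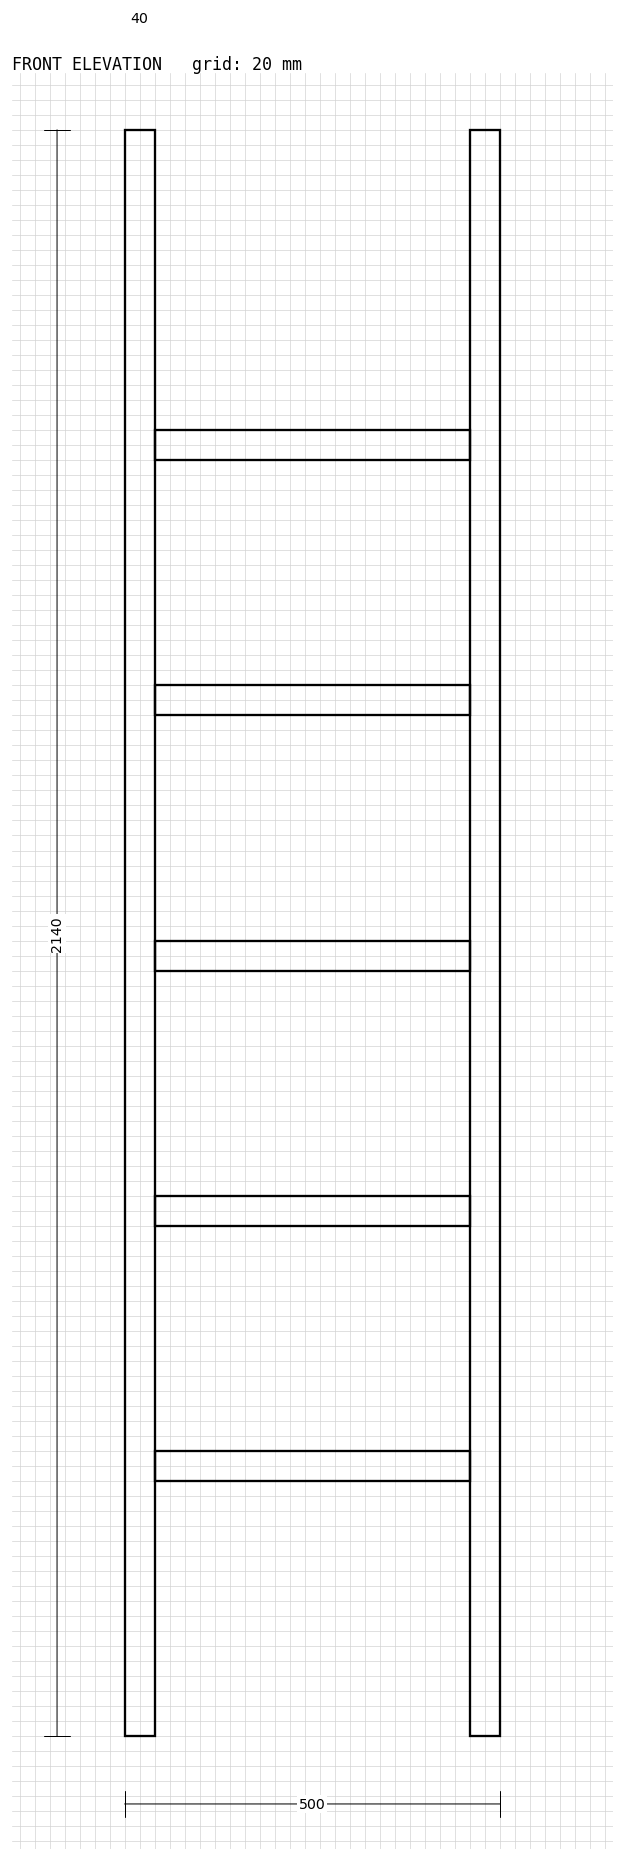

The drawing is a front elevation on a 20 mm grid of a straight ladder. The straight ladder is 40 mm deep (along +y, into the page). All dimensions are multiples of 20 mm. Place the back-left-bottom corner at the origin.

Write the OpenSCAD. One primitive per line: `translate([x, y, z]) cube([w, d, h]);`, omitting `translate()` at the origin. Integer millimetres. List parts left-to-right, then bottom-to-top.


cube([40, 40, 2140]);
translate([40, 0, 340]) cube([420, 40, 40]);
translate([40, 0, 680]) cube([420, 40, 40]);
translate([40, 0, 1020]) cube([420, 40, 40]);
translate([40, 0, 1360]) cube([420, 40, 40]);
translate([40, 0, 1700]) cube([420, 40, 40]);
translate([460, 0, 0]) cube([40, 40, 2140]);


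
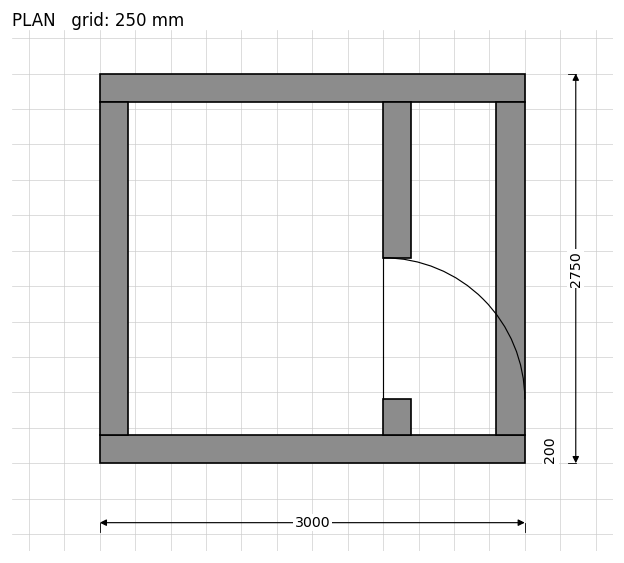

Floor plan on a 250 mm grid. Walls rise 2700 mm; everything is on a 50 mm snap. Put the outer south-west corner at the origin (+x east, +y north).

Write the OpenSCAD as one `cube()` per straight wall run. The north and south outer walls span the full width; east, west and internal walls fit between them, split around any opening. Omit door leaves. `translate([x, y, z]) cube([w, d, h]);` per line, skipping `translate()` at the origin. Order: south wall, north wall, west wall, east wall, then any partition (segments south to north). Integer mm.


cube([3000, 200, 2700]);
translate([0, 2550, 0]) cube([3000, 200, 2700]);
translate([0, 200, 0]) cube([200, 2350, 2700]);
translate([2800, 200, 0]) cube([200, 2350, 2700]);
translate([2000, 200, 0]) cube([200, 250, 2700]);
translate([2000, 1450, 0]) cube([200, 1100, 2700]);


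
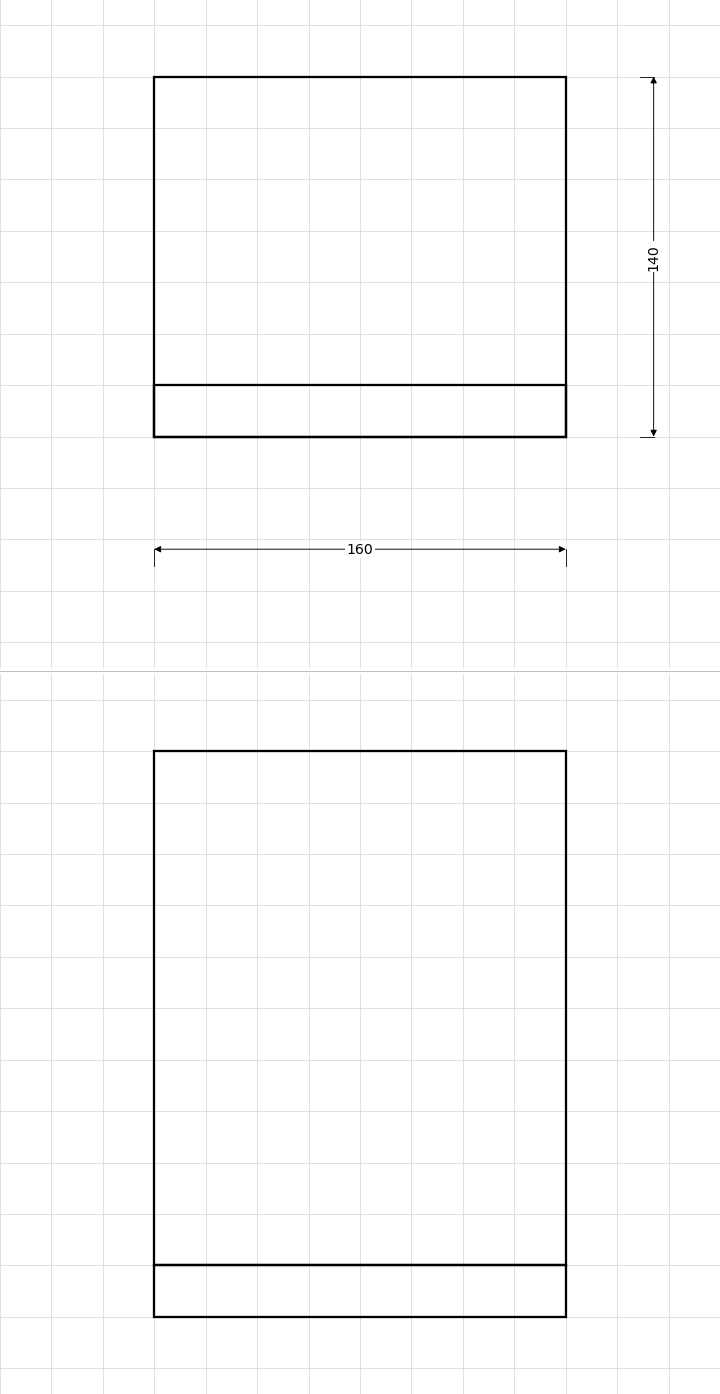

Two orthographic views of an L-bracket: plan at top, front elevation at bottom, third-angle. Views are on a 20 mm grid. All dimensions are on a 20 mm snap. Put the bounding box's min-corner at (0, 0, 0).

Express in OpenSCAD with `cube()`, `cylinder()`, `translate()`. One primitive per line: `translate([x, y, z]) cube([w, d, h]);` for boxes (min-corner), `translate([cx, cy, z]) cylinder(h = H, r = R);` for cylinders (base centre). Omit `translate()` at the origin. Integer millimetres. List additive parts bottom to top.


cube([160, 140, 20]);
translate([0, 0, 20]) cube([160, 20, 200]);
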